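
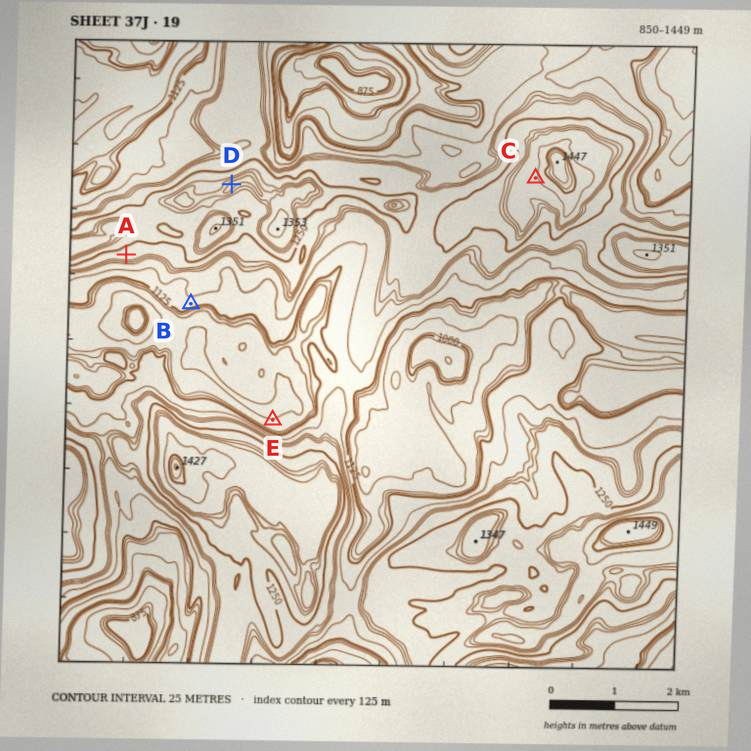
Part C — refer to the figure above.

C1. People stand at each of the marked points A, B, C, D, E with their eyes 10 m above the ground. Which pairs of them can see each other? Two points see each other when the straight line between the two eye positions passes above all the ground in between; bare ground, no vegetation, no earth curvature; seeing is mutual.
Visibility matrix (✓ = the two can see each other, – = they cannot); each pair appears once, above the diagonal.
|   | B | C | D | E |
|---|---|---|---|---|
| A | ✓ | – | ✓ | ✓ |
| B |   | – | – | ✓ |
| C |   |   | ✓ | – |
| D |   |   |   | ✓ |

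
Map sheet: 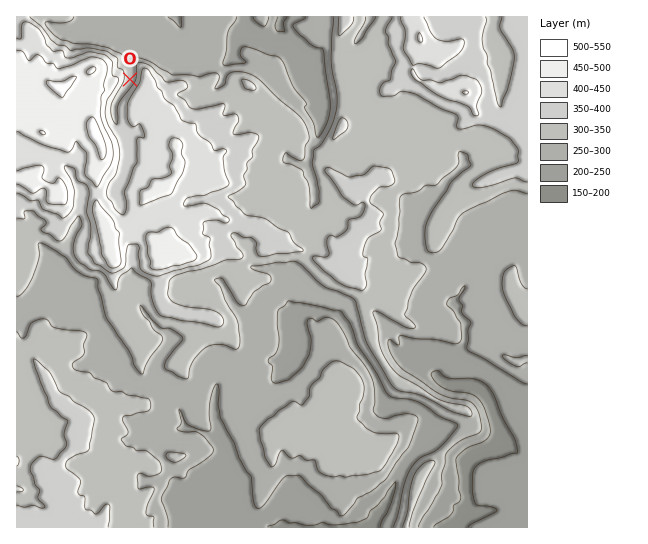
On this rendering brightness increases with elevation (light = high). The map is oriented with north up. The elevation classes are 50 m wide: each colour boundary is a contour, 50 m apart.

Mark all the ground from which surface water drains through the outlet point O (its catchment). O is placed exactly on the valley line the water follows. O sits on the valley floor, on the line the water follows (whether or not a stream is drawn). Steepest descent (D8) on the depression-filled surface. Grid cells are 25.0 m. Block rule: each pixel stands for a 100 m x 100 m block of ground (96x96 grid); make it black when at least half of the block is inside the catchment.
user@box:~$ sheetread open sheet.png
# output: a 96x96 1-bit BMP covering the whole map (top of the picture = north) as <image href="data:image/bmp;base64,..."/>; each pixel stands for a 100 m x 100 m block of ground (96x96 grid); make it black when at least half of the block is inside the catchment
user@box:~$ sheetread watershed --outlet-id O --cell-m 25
<image width="96" height="96" href="data:image/bmp;base64,Qk2+BAAAAAAAAD4AAAAoAAAAYAAAAGAAAAABAAEAAAAAAIAEAAATCwAAEwsAAAIAAAAAAAAA////AAAAAAAAAAAAAAAAAAAAAAAAAAAAAAAAAAAAAAAAAAAAAAAAAAAAAAAAAAAAAAAAAAAAAAAAAAAAAAAAAAAAAAAAAAAAAAAAAAAAAAAAAAAAAAAAAAAAAAAAAAAAAAAAAAAAAAAAAAAAAAAAAAAAAAAAAAAAAAAAAAAAAAAAAAAAAAAAAAAAAAAAAAAAAAAAAAAAAAAAAAAAAAAAAAAAAAAAAAAAAAAAAAAAAAAAAAAAAAAAAAAAAAAAAAAAAAAAAAAAAAAAAAAAAAAAAAAAAAAAAAAAAAAAAAAAAAAAAAAAAAAAAAAAAAAAAAAAAAAAAAAAAAAAAAAAAAAAAAAAAAAAAAAAAAAAAAAAAAAAAAAAAAAAAAAAAAAAAAAAAAAAAAAAAAAAAAAAAAAAAAAAAAAAAAAAAAAAAAAAAAAAAAAAAAAAAAAAAAAAAAAAAAAAAAAAAAAAAAAAAAAAAAAAAAAAAAAAAAAAAAAAAAAAAAAAAAAAAAAAAAAAAAAAAAAAAAAAAAAAAAAAAAAAAAAAAAAAAAAAAAAAAAAAAAAAAAAAAAAAAAAAAAAAAAAAAAAAAAAAAAAAAAAAAAAAAAAAAAAAAAAAAAAAAAAAAAAAAAAAAAAAAAAAAAAAAAAAAAAAAAAAAAAAAAAAAAAAAAAAAAAAAAAAAAAAAAAAAAAAAAAAAAAAAAAAAAAAAAAAAAAAAAAAAAAAAAAAAAAAAAAAAAAAAAAAAAAAAAAAAAAAAAAAAAAAAAAAAAAAAAAAAAAAAAAAAAAAAAAAAAAAAAAAAAAAAAAAAAAAAAAAAAAAAAAAAAAAAAAAAAAAAAAAAAAAAAAAAAAAAAAAAAAAAAAAAAAAAAAAAAAAAAAAAAAAAAAAAAAAAAAAAAAAAHAAAAAAAAAAAAAAAPwAAAAAAAAAAAAAAPwAAAAAAAAAAAAAAPwAAAAAAAAAAAAAAf4AAAAAAAAAAAAAAf4AAAAAAAAAAAAAAf8AAAAAAAAAAAAAAf/AAAAAAAAAAAAAAf/gAAAAAAAAAAAAAf/4AAAAAAAAAAAAAf/8AAAAAAAAAAAAAf/8AAAAAAAAAAAAAf/8AAAAAAAAAAAAAP/8AAAAAAAAAAAAAP/8AAAAAAAAAAAAAP/8AAAAAAAAAAAAAP/8AAAAAAAAAAAAAP/8AAAAAAAAAAAAAf/4AAAAAAAAAAAAAf/wAAAAAAAAAAAAA//wAAAAAAAAAAAAA//wAAAAAAAAAAAAB//wAAAAAAAAAAAAB//gAAAAAAAAAAAAB//AAAAAAAAAAAAAB/+AAAAAAAAAAAAAB/8AAAAAAAAAAAAABn4AAAAAAAAAAAAABDwAAAAAAAAAAAAAAAAAAAAAAAAAAAAAAAAAAAAAAAAAAAAAAAAAAAAAAAAAAAAAAAAAAAAAAAAAAAAAAAAAAAAAAAAAAAAAAAAAAAAAAAAAAAAAAAAAAAAAAAAAAAAAAAAAAAAAAAAAAAAAAAAAAAAAAAAAAAAAAAAAAAAAAAAAAAAAAAAAAAAAAAAAAAAAAAAAAAAAAAAAAAA="/>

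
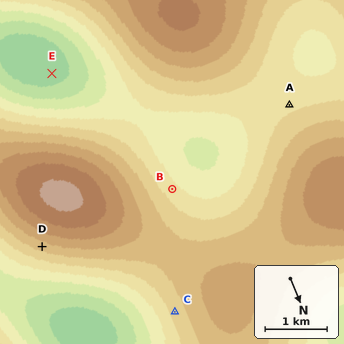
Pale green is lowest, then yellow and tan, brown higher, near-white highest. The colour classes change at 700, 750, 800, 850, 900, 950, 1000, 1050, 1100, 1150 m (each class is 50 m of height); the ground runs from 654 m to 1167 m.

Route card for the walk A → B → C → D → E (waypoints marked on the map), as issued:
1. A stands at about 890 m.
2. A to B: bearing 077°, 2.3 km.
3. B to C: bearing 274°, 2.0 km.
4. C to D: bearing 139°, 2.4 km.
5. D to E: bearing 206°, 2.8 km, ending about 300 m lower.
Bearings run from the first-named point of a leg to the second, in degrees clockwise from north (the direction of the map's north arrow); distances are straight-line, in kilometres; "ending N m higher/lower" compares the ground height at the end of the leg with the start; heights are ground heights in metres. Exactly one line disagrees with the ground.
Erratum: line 3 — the bearing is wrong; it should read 21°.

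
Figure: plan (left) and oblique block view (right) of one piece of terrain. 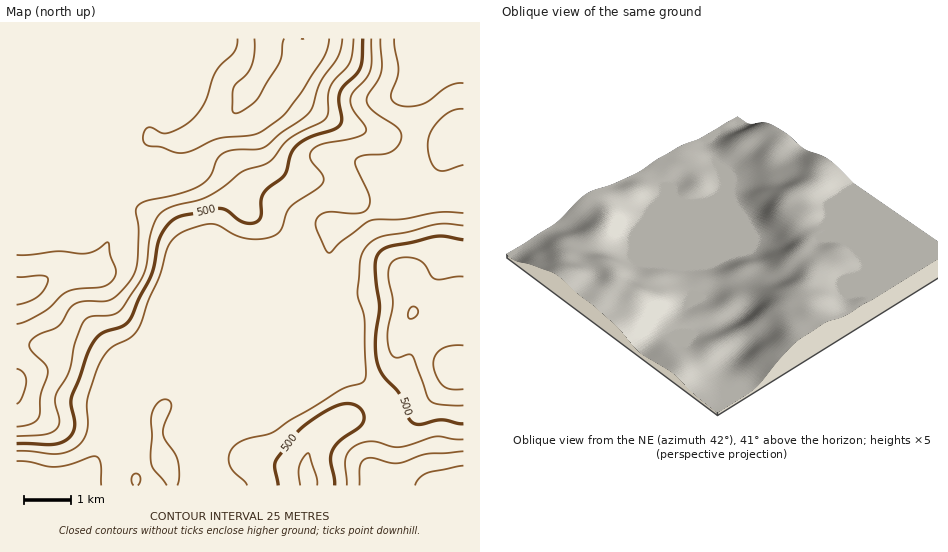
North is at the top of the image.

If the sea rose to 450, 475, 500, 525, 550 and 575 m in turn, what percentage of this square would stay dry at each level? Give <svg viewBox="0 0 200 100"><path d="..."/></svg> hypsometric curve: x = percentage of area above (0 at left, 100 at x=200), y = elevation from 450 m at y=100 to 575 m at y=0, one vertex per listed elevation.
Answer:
<svg viewBox="0 0 200 100"><path d="M180 100l-63-20-23-20-18-20-17-20-44-20"/></svg>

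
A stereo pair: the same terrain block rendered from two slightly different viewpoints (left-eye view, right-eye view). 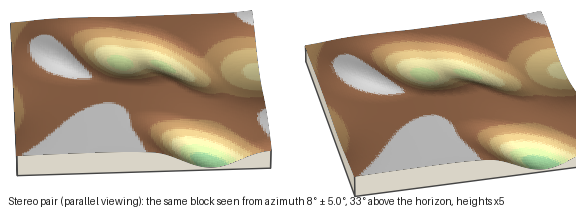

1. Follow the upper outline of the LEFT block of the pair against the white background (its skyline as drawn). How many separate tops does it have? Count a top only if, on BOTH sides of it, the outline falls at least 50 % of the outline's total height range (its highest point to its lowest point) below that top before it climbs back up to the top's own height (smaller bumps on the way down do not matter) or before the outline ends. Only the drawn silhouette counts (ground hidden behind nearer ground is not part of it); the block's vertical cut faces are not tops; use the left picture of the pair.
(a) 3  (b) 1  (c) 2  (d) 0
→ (d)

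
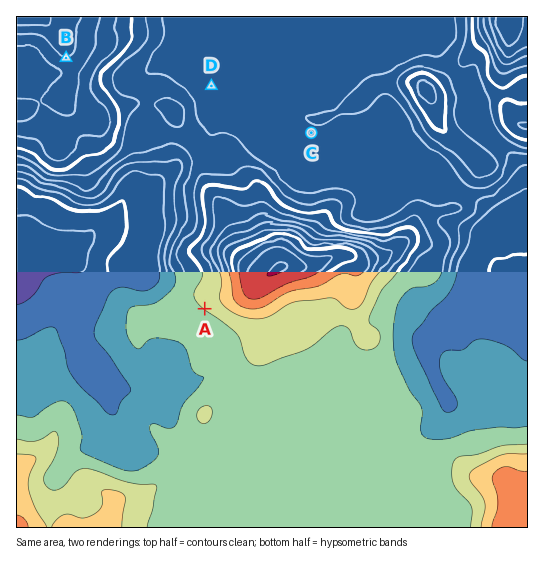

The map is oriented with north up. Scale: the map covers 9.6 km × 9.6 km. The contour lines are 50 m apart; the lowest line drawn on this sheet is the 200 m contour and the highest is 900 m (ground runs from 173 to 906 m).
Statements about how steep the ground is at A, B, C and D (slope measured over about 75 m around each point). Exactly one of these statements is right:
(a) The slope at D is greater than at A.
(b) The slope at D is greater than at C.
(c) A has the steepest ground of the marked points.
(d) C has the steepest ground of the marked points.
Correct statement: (c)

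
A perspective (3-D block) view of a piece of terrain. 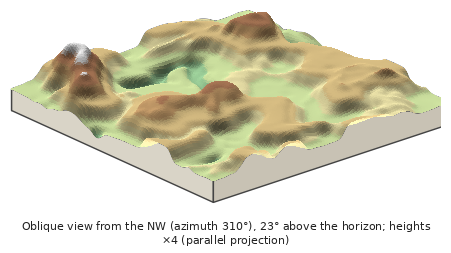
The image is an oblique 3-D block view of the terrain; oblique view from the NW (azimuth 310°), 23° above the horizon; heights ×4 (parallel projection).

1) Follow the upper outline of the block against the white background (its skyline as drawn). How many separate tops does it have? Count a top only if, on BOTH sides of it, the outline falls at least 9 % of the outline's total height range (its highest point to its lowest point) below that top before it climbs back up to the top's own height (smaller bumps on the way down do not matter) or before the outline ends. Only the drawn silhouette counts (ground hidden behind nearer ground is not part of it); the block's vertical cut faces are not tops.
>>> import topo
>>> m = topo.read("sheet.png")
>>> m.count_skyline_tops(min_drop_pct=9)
2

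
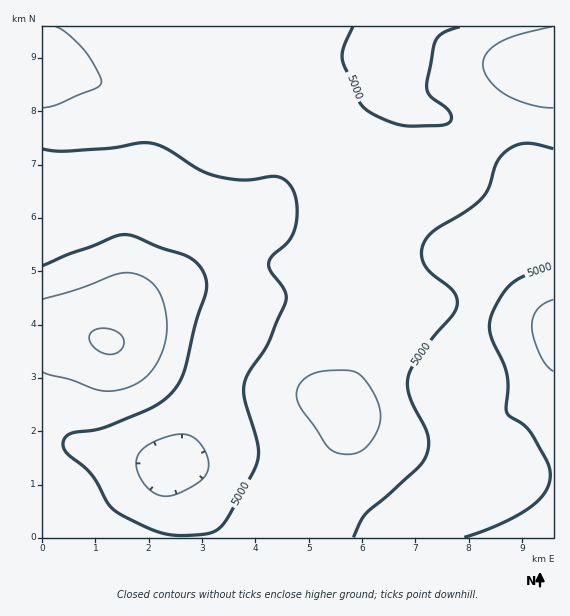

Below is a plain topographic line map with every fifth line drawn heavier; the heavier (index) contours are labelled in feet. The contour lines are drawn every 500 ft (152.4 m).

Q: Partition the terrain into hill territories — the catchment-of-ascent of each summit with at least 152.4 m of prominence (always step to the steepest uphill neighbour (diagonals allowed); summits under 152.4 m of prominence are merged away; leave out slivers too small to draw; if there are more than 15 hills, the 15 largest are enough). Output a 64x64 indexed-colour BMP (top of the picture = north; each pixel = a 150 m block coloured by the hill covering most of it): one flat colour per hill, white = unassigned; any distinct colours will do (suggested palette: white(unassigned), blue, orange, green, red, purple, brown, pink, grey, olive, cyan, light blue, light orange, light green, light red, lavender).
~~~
<image width="64" height="64" href="data:image/bmp;base64,Qk12CAAAAAAAAHYAAAAoAAAAQAAAAEAAAAABAAQAAAAAAAAIAAATCwAAEwsAABAAAAAAAAAA////ALR3HwAOf/8ALKAsACgn1gC9Z5QAS1aMAMJ34wB/f38AIr28AM++FwDox64AeLv/AIrfmACWmP8A1bDFACIiIiIiIiIiIhERERERERERERERERETMzMzMzMzMzMzIiIiIiIiIiIiERERERERERERERERERMzMzMzMzMzMzMiIiIiIiIiIiERERERERERERERERERETMzMzMzMzMzMyIiIiIiIiIiIREREREREREREREREREREzMzMzMzMzMzIiIiIiIiIiIhERERERERERERERERERERETMzMzMzMzMiIiIiIiIiIhERERERERERERERERERERERERMzMzMzMyIiIiIiIiIiERERERERERERERERERERERERETMzMzMzIiIiIiIiIiIRERERERERERERERERERERERERMzMzMzMiIiIiIiIiIhEREREREREREREREREREREREREzMzMzMyIiIiIiIiIiIREREREREREREREREREREREREzMzMzMzIiIiIiIiIiIhERERERERERERERERERERERETMzMzMzMiIiIiIiIiIiIRERERERERERERERERERERERMzMzMzMyIiIiIiIiIiIiERERERERERERERERERERERMzMzMzMzIiIiIiIiIiIiIREREREREREREREREREREREzMzMzMzMiIiIiIiIiIiIhERERERERERERERERERERETMzMzMzMyIiIiIiIiIiIiIRERERERERERERERERERERMzMzMzMzIiIiIiIiIiIiIhEREREREREREREREREREREzMzMzMzMiIiIiIiIiIiIiIRERERERERERERERERERETMzMzMzMyIiIiIiIiIiIiIhERERERERERERERERERERMzMzMzMzIiIiIiIiIiIiIiEREREREREREREREREREREzMzMzMzMiIiIiIiIiIiIiIRERERERERERERERERERETMzMzMzMyIiIiIiIiIiIiIhEREREREREREREREREREREzMzMzMzIiIiIiIiIiIiIiIRERERERERERERERERERETMzMzMzMiIiIiIiIiIiIiIhERERERERERERERERERERMzMzMzMyIiIiIiIiIiIiIiIREREREREREREREREREREzMzMzMzIiIiIiIiIiIiIiIiERERERERERERERERERETMzMzMzMiIiIiIiIiIiIiIiIRERERERERERERERERERMzMzMzMyIiIiIiIiIiIiIiIiERERERERERERERERERETMzMzMzIiIiIiIiIiIiIiIiIRERERERERERERERERERMzMzMzMiIiIiIiIiIiIiIiIhEREREREREREREREREREzMzMzMyIiIiIiIiIiIiIiIiERERERERERERERERERERMzMzMzIiIiIiIiIiIiIiIiIREREREREREREREREREREzMzMzMiIiIiIiIiIiIiIiIRERERERERERERERERERETMzMzMyIiIiIiIiIiIiIiIhERERERERERERERERERERMzMzMzIiIiIiIiIiIiIiIiEREREREREREREREREREREzMzMzMiIiIiIiIiIiIiIiIRERERERERERERERERERETMzMzMyIiIiIiIiIiIiIiIREREREREREREREREREREREzMzMzIiIiIiIiIiIiIiIhEREREREREREREREREREREREzMzMiIiIiIiIiIiIiIiEREREREREREREREREREREREREzMyIiIiIiIiIiIiIiIREREREREREREREREREREREREREzIiIiIiIiIiIiIhERERERERERERERERERERERERERETMiIiIiIiIiIiIRERERERERERERERERERERERERERERFBEiIiIiIiIiERERERERERERERERERERERERERERERFEERESIiIiIiEREREREREREREREREREREREREREREREUQREREREREREREREREREREREREREREREREREREREREURBEREREREREREREREREREREREREREREREREREREREUREERERERERERERERERERERERERERERERERERERERFEREQRERERERERERERERERERERERERERERERERERERFERERBERERERERERERERERERERERERERERERERERERREREREERERERERERERERERERERERERERERERERERERREREREQRERERERERERERERERERERERERERERERERERRERERERBERERERERERERERERERERERERERERERERERREREREREEREREREREREREREREREREREREREREREREUREREREREQRERERERERERERERERERERERERERERERRERERERERERBEREREREREREREREREREREREREREREUREREREREREREEREREREREREREREREREREREREREREUREREREREREREQRERERERERERERERERERERERERERERRERERERERERERBERERERERERERERERERERERERERERFEREREREREREREEREREREREREREREREREREREREREREUREREREREREREQRERERERERERERERERERERERERERERRERERERERERERBERERERERERERERERERERERERERERFEREREREREREREEREREREREREREREREREREREREREREUREREREREREREQRERERERERERERERERERERERERERERRERERERERERERBERERERERERERERERERERERERERERFERERERERERERE"/>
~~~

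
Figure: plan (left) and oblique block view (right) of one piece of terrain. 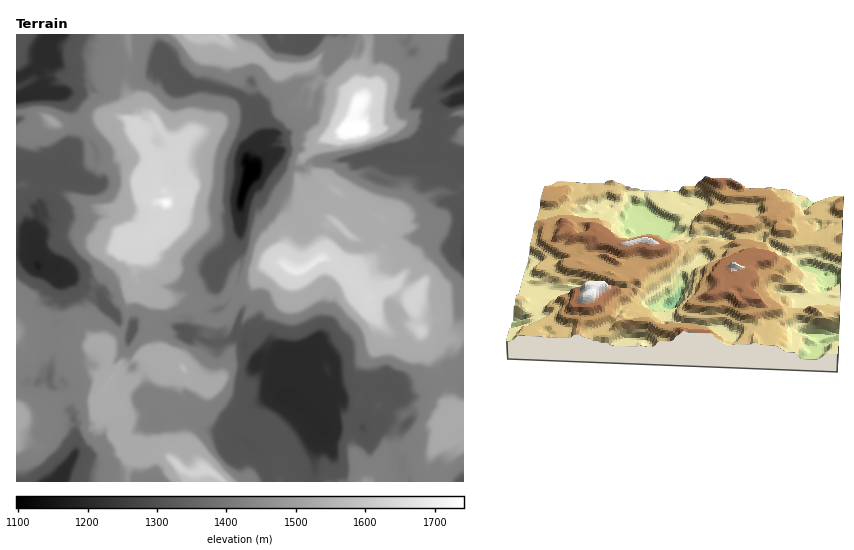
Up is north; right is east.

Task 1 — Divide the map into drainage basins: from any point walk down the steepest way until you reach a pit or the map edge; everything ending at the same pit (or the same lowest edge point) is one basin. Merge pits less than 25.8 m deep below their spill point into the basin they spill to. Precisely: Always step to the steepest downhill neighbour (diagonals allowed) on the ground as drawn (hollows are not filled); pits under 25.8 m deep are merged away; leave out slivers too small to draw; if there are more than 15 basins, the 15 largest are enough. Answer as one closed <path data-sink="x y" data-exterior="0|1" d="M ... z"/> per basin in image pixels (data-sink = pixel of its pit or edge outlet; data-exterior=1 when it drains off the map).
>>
<path data-sink="250 175" data-exterior="0" d="M223 34l-94 0 0 22-9 5-8 0-5 17 0 7 9 22 0 7 24 14 2 10 15 25-2 13 1 8 11 9 0 11 3 7-1 10-9 10-12 7-11 3 0 14-2 4 1 18 7 13 7 6 28 4 9 6 36-6 8-10 7 2 15-8 9-15 10-7 7 0 18 10 8-2 16-12 5 0 25 18 9-10 10-4 14-12-4-10 5-19-53-33-11-12-18-13 0-6 17-16 36-13-2-18 4-8-1-4-23-14-13-4-10-14-18 3-14 0-13 15-10 5-7 0-18-18-1-7 2-15z"/><path data-sink="309 413" data-exterior="0" d="M326 258l-5 0-16 12-8 2-18-10-12 2-15 21-12 5-9 20-11 10-11 0-5-2-8-13-9 1-14-7-23-2 1 9-3 16 7 5 1 16 0 10-3 6 22 3 9 6 0 6-12 32 3 9 7 9 2 19 7 7 11 19 11 4 10 9 203-1 4-24 11-19-20-2-8 8-11 4-6-3-1-14 8-15 17-10 12 2 14 12 8-2-8-16 0-16 4-12-6-2-13-15-8-14-1-11-3-3-9-2-12 7-5 0-8-5-13-17-2-14-12-11-5-9z"/><path data-sink="38 266" data-exterior="0" d="M118 116l-45 6-11 3-13-5-14 12-19 1 1 202 24 6 21-4 7 7 21 2 8-3 6 4 15-13 5-8 5-28 7-6 2-5-3-13 2-33 11-3 12-7 9-10 1-10-3-7 0-11-11-9-1-8 2-13-15-25-2-10-13-9z"/><path data-sink="463 99" data-exterior="1" d="M463 88l-30 10-17 16-16 11-22 5-23-2-9 3-10 6-13 2-20 18 0 6 18 13 11 12 51 32 29-10 11-10 15-8 17 1 9-7z"/><path data-sink="62 474" data-exterior="0" d="M78 394l-25 6-8 7-29 9 1 66 111-1-1-3 5-19 8 0 7-4-6-9-17-2-5-7-1-13 2-6-2-10-14-6-5 2 0-4-3-2z"/><path data-sink="24 98" data-exterior="0" d="M127 34l-110 0-1 78 25 2 18 11 58-9-1-9-9-22 0-7 5-17 8 0 9-5z"/><path data-sink="463 253" data-exterior="1" d="M463 187l-8 6-17-1-15 8-11 10-28 10 1 6-5 14 4 10-14 12-10 4-9 10 18 22 23-13 6 1 13 10 1 4 4-2 7 3 12 0 7-3 22-2z"/><path data-sink="49 376" data-exterior="0" d="M21 335l-5 1 1 80 18-5 10-4 8-7 11-1 9-5 23 4 4 3 1-6 12-19-5-8 0-16-7-8-25 2-9-3-5-6-21 4z"/><path data-sink="313 35" data-exterior="1" d="M365 34l-141 1 12 15 7 4 15 2 18 13 17 0 18-3 10 14 30 14 7 8 4-4-2-23 10-32z"/><path data-sink="462 77" data-exterior="0" d="M463 34l-25 0-7 25-17 19-25 3-20 11-12 11-3 7 0 17 3 3 21 0 22-5 16-11 17-16 30-10z"/><path data-sink="412 52" data-exterior="0" d="M437 34l-70 0 3 9-10 32 2 23 27-17 25-3 17-19z"/><path data-sink="132 332" data-exterior="0" d="M138 280l-1 10-9 12 0 9-5 18-19 18 4 5 0 16 5 8 6-8 17-10 10-2 6 4 4-7-1-26-7-5 3-21z"/><path data-sink="407 423" data-exterior="0" d="M427 406l-10 1-15 9-7 15 3 16 5 1 10-4 8-8 19 2 3-3 7-14-6-2z"/><path data-sink="157 481" data-exterior="1" d="M157 453l-12 2-5 4-8 0-5 21 2 2 59-1 2-8-10-5-12-12z"/><path data-sink="251 81" data-exterior="0" d="M231 46l0 25 15 17 10 1 10-5 12-14-8-4-10-9-17-3z"/>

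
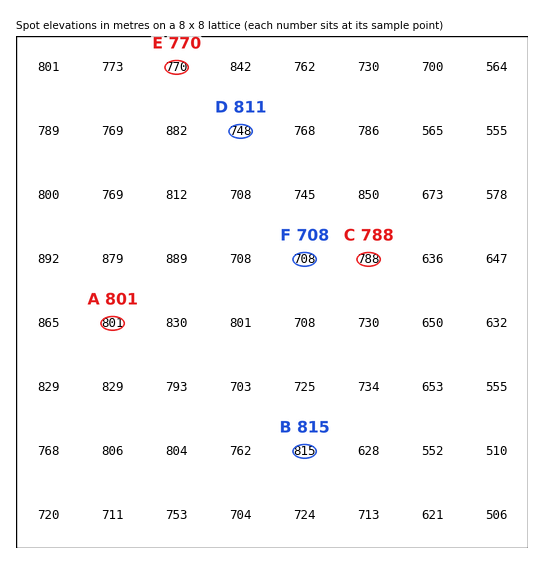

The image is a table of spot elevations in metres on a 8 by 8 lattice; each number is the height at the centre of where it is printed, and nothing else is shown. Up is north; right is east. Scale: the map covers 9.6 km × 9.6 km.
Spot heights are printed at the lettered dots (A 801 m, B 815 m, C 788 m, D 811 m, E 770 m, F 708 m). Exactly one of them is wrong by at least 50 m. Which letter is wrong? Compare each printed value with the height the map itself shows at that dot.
D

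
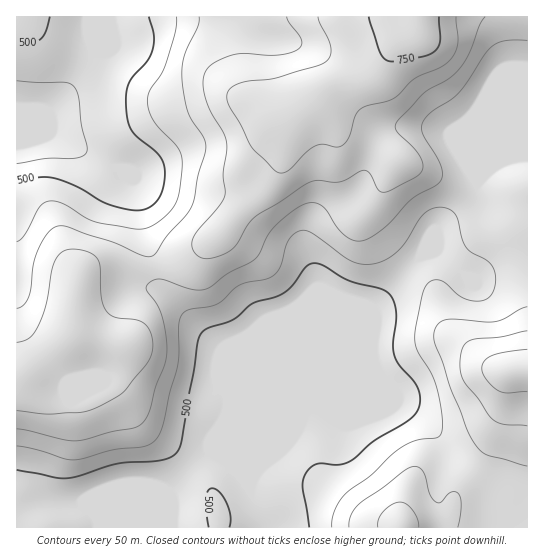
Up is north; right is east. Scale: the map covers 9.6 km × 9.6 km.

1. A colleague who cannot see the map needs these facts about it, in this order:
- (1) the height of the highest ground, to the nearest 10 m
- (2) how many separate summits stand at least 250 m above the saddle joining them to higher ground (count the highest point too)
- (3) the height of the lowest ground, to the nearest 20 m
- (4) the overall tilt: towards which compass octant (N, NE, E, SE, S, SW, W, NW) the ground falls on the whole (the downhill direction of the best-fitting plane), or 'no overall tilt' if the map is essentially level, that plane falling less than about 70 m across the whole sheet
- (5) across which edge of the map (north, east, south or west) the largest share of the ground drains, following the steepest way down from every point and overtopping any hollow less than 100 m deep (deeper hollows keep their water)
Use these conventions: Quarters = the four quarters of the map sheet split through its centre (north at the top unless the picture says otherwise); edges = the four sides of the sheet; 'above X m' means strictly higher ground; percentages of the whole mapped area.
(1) The highest ground is at about 780 m.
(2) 1 summit rises at least 250 m above its surroundings.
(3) The lowest point is down at roughly 420 m.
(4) The general tilt is down to the south-west (the land rises towards the north-east).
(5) Drainage is mainly to the south: more ground falls towards that edge than towards any other.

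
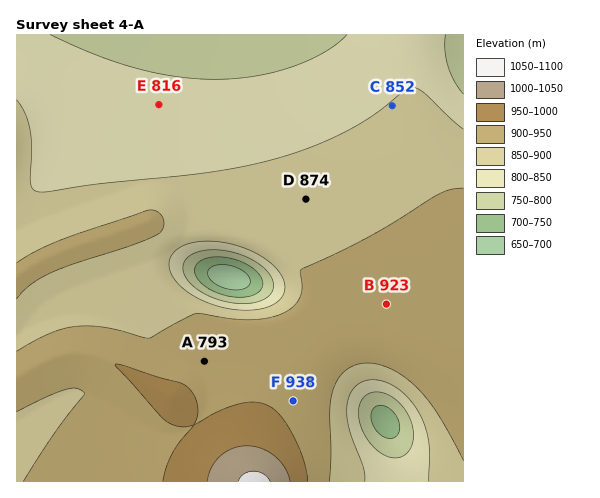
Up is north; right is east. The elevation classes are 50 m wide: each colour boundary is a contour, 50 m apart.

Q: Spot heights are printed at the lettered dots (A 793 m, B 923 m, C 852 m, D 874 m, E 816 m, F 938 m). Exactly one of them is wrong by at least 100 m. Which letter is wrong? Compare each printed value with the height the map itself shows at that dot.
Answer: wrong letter A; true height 918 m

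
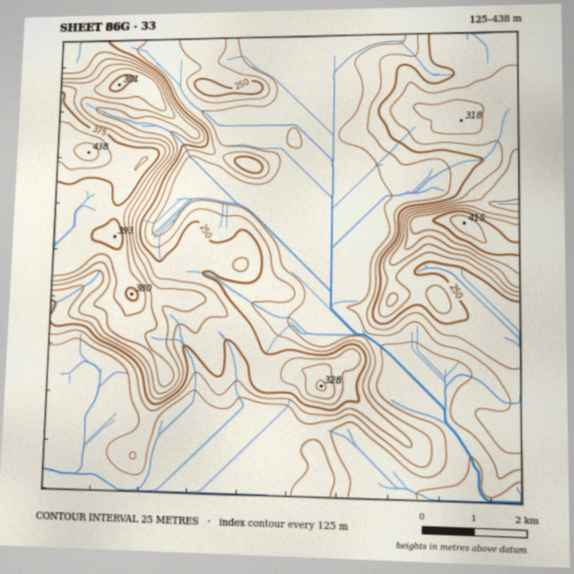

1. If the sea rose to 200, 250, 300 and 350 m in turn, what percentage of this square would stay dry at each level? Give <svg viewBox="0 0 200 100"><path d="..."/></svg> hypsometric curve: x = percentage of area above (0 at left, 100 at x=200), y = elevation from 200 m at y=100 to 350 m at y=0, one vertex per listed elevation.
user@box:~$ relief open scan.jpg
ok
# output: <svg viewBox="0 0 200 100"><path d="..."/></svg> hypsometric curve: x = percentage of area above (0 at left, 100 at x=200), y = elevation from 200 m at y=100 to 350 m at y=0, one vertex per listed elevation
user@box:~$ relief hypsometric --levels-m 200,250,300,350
<svg viewBox="0 0 200 100"><path d="M124 100l-48-33-40-34-18-33"/></svg>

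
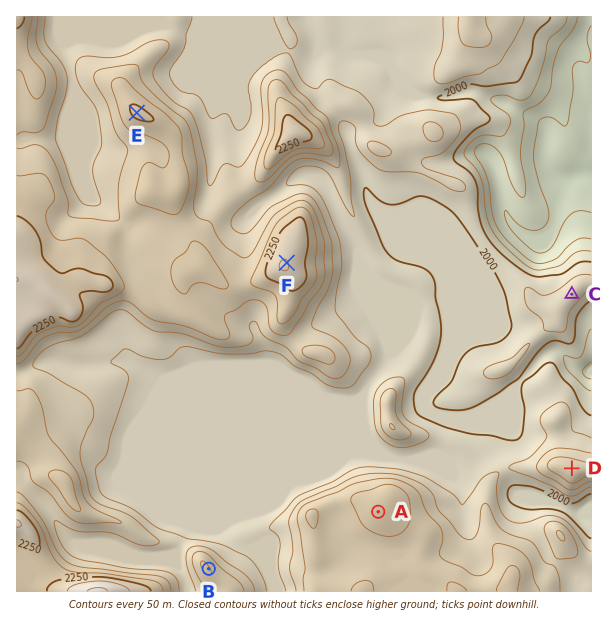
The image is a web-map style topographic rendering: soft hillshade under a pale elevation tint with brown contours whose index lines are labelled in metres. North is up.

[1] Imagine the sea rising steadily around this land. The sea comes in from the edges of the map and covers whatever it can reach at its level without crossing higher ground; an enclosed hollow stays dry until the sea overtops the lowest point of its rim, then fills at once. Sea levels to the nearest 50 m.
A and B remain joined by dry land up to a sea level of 2050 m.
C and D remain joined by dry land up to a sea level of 2000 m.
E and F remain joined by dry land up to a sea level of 2200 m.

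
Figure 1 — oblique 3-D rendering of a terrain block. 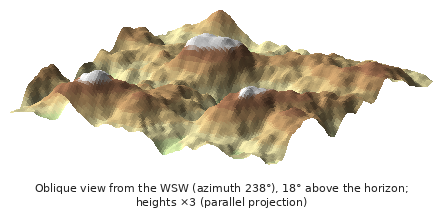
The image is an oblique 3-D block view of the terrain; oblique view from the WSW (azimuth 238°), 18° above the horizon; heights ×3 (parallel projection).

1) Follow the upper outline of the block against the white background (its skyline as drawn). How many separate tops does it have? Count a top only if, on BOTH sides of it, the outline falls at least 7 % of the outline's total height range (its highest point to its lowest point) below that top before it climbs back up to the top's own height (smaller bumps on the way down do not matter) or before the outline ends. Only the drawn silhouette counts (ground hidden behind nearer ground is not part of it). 3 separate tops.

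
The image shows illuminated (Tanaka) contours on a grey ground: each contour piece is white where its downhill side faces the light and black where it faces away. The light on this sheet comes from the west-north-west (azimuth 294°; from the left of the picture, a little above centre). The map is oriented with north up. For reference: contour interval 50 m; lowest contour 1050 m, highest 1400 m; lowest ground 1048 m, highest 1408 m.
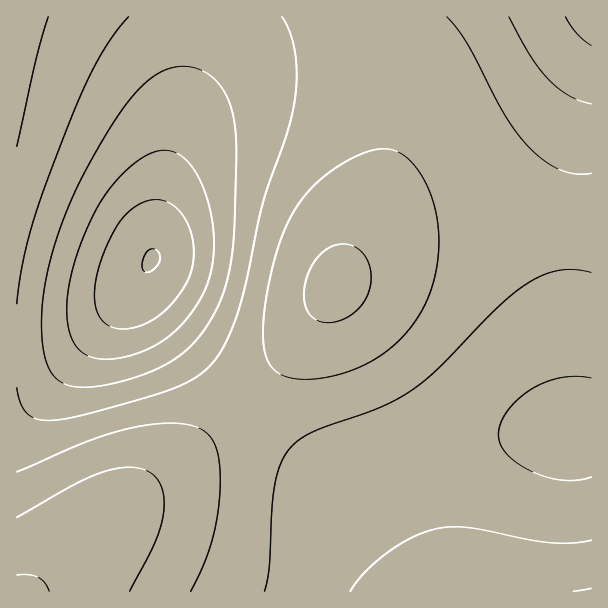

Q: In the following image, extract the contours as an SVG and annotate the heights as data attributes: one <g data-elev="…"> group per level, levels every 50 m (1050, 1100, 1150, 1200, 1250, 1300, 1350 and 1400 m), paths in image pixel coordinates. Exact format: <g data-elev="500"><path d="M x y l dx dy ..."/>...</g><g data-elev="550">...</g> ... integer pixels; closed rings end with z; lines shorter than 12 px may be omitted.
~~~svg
<g data-elev="1050"><path d="M146 272l-4-5 2-10 5-7 6-1 4 5 0 8-6 8z"/></g><g data-elev="1100"><path d="M119 329l-9-3-6-4-5-7-3-9-1-22 7-27 14-29 13-17 9-6 9-4 9-1 9 1 8 4 7 7 10 18 4 22-4 23-13 22-18 18-21 11-10 3z"/></g><g data-elev="1150"><path d="M99 359l-12-4-9-6-6-10-4-13-1-17 1-19 5-21 7-23 19-42 11-15 13-16 15-13 14-7 12-3 10 2 11 7 9 11 9 16 6 20 4 21 1 19-2 20-5 18-7 15-11 17-12 13-13 11-15 9-18 6-17 4z"/><path d="M591 45l-14-12-12-16"/></g><g data-elev="1200"><path d="M591 477l-13 3-15 0-16-3-16-6-15-9-10-9-6-9-2-10 3-12 7-12 11-12 13-9 14-7 15-4 15-2 15 2"/><path d="M81 387l-16-3-11-8-7-13-4-19-1-27 2-29 7-31 11-33 14-35 19-35 22-37 18-24 17-15 15-9 16-3 15 3 14 8 11 13 8 18 4 21 1 30-2 80-5 31-7 26-9 19-12 19-13 14-15 12-20 11-25 9-26 6z"/><path d="M591 104l-12-4-10-5-21-16-18-24-21-38"/></g><g data-elev="1250"><path d="M264 591l5-24 3-58 3-26 7-22 11-16 9-7 12-7 66-23 33-18 26-22 62-64 15-13 15-10 15-7 15-4 15 0 15 2"/><path d="M591 540l-18 3-21 0-22-3-60-12-18-1-15 2-24 8-24 15-24 20-15 19"/><path d="M17 304l5-37 9-37 12-38 23-60 16-40 15-30 16-26 16-19"/><path d="M591 173l-16 1-17-5-16-10-15-14-12-15-12-17-38-73-18-23"/><path d="M282 17l9 18 5 21 1 25-4 27-7 29-23 66-16 76-8 30-11 28-11 20-8 10-9 8-24 13-65 19-49 12-20 1-12-4-9-11-4-17"/></g><g data-elev="1300"><path d="M191 591l12-24 7-21 6-24 4-24 0-25-2-20-6-13-8-9-12-5-16-3-21 1-23 4-44 13-71 31"/><path d="M591 588l-18 3"/><path d="M292 378l17 1 21-2 21-6 20-9 18-12 14-14 13-16 10-17 7-19 5-23 1-22-2-23-6-22-9-18-12-16-12-8-12-3-14 1-16 6-20 11-15 12-13 13-12 16-9 17-10 24-8 32-5 31-1 26 2 16 6 12 8 8z"/><path d="M17 146l19-86 12-43"/></g><g data-elev="1350"><path d="M130 591l24-46 9-29 1-15-2-12-4-9-7-7-10-4-12-2-12 1-15 4-28 13-57 32"/><path d="M319 321l13 1 15-4 12-10 8-12 4-14-1-15-6-12-10-9-12-2-13 4-11 9-8 13-5 17 0 16 5 12z"/></g><g data-elev="1400"><path d="M49 591l-5-9-6-5-9-2-12 0"/></g>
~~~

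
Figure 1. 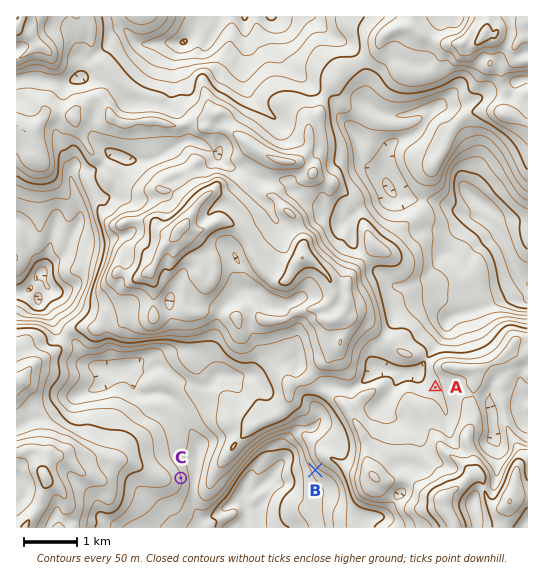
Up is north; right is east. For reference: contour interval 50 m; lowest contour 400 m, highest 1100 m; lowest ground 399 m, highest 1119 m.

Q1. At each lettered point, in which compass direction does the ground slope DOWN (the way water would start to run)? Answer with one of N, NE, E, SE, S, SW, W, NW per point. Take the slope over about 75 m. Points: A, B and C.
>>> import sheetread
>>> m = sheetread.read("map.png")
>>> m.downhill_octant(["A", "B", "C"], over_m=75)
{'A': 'W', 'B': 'SW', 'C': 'E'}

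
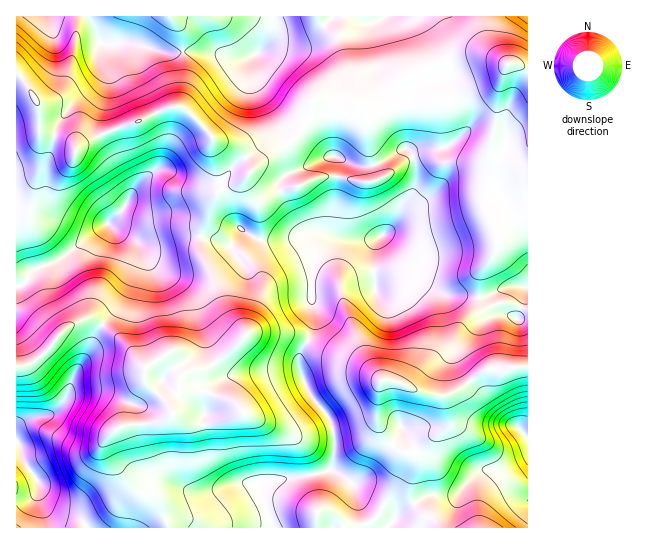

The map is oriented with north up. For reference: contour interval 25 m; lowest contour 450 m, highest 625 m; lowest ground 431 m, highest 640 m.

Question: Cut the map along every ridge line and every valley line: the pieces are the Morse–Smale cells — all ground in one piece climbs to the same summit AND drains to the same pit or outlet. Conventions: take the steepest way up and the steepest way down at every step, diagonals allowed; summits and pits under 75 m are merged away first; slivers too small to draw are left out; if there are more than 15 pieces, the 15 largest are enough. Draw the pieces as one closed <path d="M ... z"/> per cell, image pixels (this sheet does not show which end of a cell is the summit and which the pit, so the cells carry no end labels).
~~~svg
<path d="M527 16l-194 0-10 11-14 10-31 4-33 18-42-7-34 1-36-10-30 1-4-5-9-23-73 0-1 57 11 12 12 21 1 24 3 3 27 8 5 8 4-4 27-13 33-11 24-12 16-2 10 5 25 28 27 11 6 7 4 13 20-20 16-7 12-10 8-12 2-13 5-9 44 3 9 9 10 1 25-10 28-2-11-7-10-16 18-10 28-11 12-2 16 0 23 9 11 0 10 4z"/><path d="M339 237l-13 2-11 15-3 8 0 41 3 7 0 12-3 11-13 25 1 13 5 14 6 10 17 20 5 14 0 36-3 6-13 4-58 8 4 19 10 26 166 0-8-11-8-2-4-5-8-15 0-13 5-15 0-12-19-6-9-8-9-16-2-28 3-15 2-2 15 1 22 11 26 4 14-7 28-20 15 2 9-4 16 0 1-49-10 1-1-2 11-30-15-2-28 12-40-2-39-22-25-5-6-9 2-20-27 1z"/><path d="M242 229l-11 15-30-7-1 10 1 8 11 20 16 42 17 18-7 9-27 21-26 8-5 5-1 9 3 4 23 0 21 8 12 6 5 8-21 8-20 4-12-1-19-9-4 4-10 4-36 4-11 6-3 5 0 9 16 26 15 14 19 11 12 30 102 0 0-7-11-27-1-11 63-10 8-2 3-6 0-36-5-14-17-20-6-10-5-14-1-13 13-25 3-11 0-12-3-7 0-41 8-17 9-8 7 0-13-5-13 0-16 7-35 1z"/><path d="M91 319l-5 0-16 6-32 34-11 6-11 2 0 160 151 1-10-30-19-11-15-14-16-26 0-9 3-5 11-6 36-4 10-4 4-4 19 9 12 1 28-6 13-8-9-8-29-12-23 0-3-4 2-13-14-21-22 14-8-6-15-21z"/><path d="M17 73l0 214 5-2 13-16 27-10 45-35 38 20 17 0 24-8 13 1 16-42 7-7 17-5 12-12 0-5-10-15-27-11-25-28-10-5-16 2-24 12-33 11-27 13-4 4-5-8-27-8-3-3-1-24-12-21z"/><path d="M502 73l-5 7-6 3-17 4-25 12-14 2-33 2-25 10-7 0-7-4 10 56 8-2 25-15 6 6 4 12 0 19-3 8-9 10-12 24-16 15-1 17 6 9 25 5 39 22 40 2 22-10 21-1 0-84-11 11-11 7-9 9 0 4-10-26 2-18 6-12 11-10 15-2 7-3-1-5-10 2-16-7-9-10 4-20 1-29z"/><path d="M109 224l-12 7-35 28-27 10-13 16-6 2 1 80 10-2 11-6 10-9 18-22 20-9 5 0 8 4 15 10 13 12 10 16 8 6 22-14 15 23 8-5 12-2 9-4 33-27 1-4-17-17-7-14-9-28-11-20-2-18-13-1-24 8-17 0-28-13z"/><path d="M527 367l-16 0-9 4-15-2-28 20-16 7 5 15-1 15-28 23-7 4 4 2 0 12-5 15 1 17 11 16 8 2 10 11 87-1z"/><path d="M331 16l-240 0 0 5 9 21 3 2 30-1 36 10 34-1 42 7 33-18 31-4 14-10 9-9z"/><path d="M333 100l-19 0-5 9-2 13-8 12-12 10-16 7-22 22-2 4 0 6 8 13 10 1 54-20 19 0 2-11-2-9 17 8 12 2 6-2-5-23-1-20-6-16-3-3z"/><path d="M337 176l-23 3-16 8-9 1-24 9-7 0-7-6-5-14-9 7-15 4-7 7-15 42 13 2 12 5 6 0 11-15 17 11 35-1 16-7 13 0 16 5-6-7z"/><path d="M483 55l-16 0-12 2-28 11-16 8-2 3 13 18 13 4 14-2 25-12 17-4 6-3 6-9-6 22-1 29-4 20 9 10 16 7 8 0 3-2 0-88-11-5-11 0z"/><path d="M406 148l-33 18 4 14-20 1-14-4-6 1-4 52 8 9 36 0 15-12 12-24 9-10 3-8-1-26z"/><path d="M390 380l-8 0-3 6-2 35 11 20 9 8 14 4 8-4 28-23 0-21-5-9-23-4z"/><path d="M527 163l-24 5-8 9-4 8-4 22 10 26 0-4 20-16 11-12z"/>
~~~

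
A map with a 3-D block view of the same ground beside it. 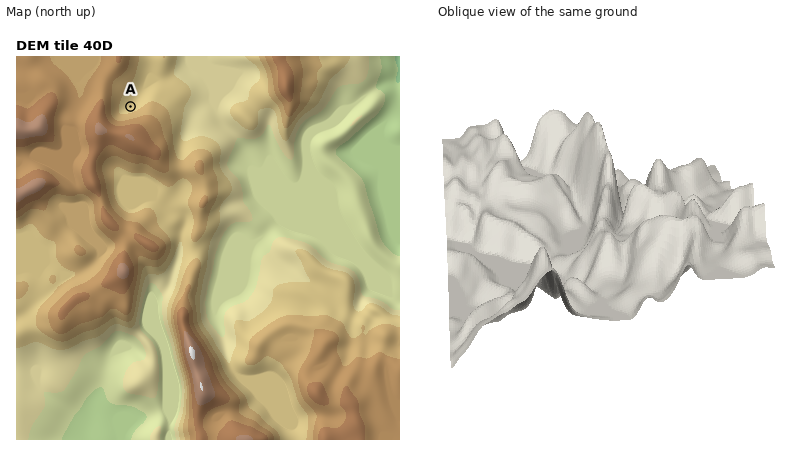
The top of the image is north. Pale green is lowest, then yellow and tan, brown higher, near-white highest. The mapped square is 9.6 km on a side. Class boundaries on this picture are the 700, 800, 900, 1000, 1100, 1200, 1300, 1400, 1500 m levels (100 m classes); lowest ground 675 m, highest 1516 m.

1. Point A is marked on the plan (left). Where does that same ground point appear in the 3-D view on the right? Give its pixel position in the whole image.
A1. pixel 671 279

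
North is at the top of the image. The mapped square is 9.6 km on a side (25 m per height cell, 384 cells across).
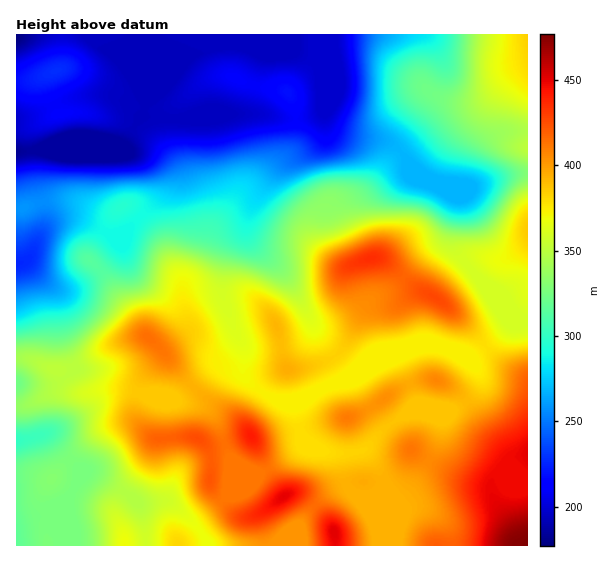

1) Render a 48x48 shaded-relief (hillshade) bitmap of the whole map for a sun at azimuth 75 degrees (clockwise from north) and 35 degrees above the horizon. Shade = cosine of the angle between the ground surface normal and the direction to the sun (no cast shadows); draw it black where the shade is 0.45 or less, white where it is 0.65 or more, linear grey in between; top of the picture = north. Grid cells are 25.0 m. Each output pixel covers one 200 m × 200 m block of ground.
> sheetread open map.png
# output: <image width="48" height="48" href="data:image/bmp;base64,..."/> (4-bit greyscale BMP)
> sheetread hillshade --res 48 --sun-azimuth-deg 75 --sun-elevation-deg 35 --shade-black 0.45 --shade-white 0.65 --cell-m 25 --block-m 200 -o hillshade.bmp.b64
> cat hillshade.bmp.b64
<image width="48" height="48" href="data:image/bmp;base64,Qk32BAAAAAAAAHYAAAAoAAAAMAAAADAAAAABAAQAAAAAAIAEAAATCwAAEwsAABAAAAAAAAAAAAAAABEREQAiIiIAMzMzAERERABVVVUAZmZmAHd3dwCIiIgAmZmZAKqqqgC7u7sAzMzMAN3d3QDu7u4A////AIiZmXZXq4eKunVWeZmVN8/rmXeJmGVniYiZmXZYqoeaqENXiqqFON/rmYeJl2VniYiZmHZpuoiahTRnmruWWu/amZiYhmZ4mYmZmHaKuYiYU0eIeKupm92pmZmHZmaJmYiZmYeKqYiFNHmYdorMzMqZmZmHZmeaqYiZqYiIh3h0JZqZh3re3KmZmZiHZniamYiZqph2ZniFNaqZmJvdy6mamIiHd3iZmZmZqZhlRGmWRpqZmszLupmZh4mYh3eJmZmZmIdkNGmXV6qHjO26mZmYd4mpmHeImZmYd2ZUNHmYeblmrv2pmImYd4q6l3d4mZmYZVVURomZm7hXz/yph3mpiJq6l3eImZmXZVVVaKqpq6dq7+uYdoq6qZqqmHiIiJmIdmZmirqpmYec7sqYd4qqqqmZmIiHeIiId4dniqmZiJq926mZiJqZq6mZmZmHd3eIiIh3iZmYmrvLqYmZmZmImqmIm7qGZ2Z4mYh3eIiJq7uph3mqqZmYiZiKzcp2Z2eJqYd3Z3ibzLqph3mqqqmZmYib3Lh2d4mqqHd2Znis26qph4q6qqqpmZmrupiImaq6l2ZmZnnNy7updou6mZqpmZmqmYiaqqqql2VWZ5zcu7uoZpvKl3mZmZmYeJq7qpmqmGVVaL3Lq8uXZ6zKhmeJiZmGaLzbqZmamGZVaLy6rMqHaL3JZWeIiZl2e+7KmZmql2VWeaqZu7qHes23VWiYiIh4vv65mZmphlVomYeJu6mIrNyFNXmZiIib7/2pmJmHZVV5qGZ5q7qazcpjJImZiIm9/9uZiZhkRGerlkV5vMu8zKhSJHmZmaze7bmImZhTJHrLlUWLzcvMuoZDNHiZrN7t25iJmJhSNZzLhVeszMzLmHZVVniKze7cuZmYiKlkRpu6hmi8u7u6h2ZniHeJzu7cuqmHd6mGV4mZmHmrqqu6hmaJqYiJvN3u3Kl2ZqmHZ3iJmZmqmqu6hmeJqZmau83/7JdUVqqYd3eJqqqpmau6l2aJmaqru83/64ZDRamYiIiJq7uqmaqqqHZ4mqu83d3duoZDRZmZmqqZq7uqmZmqqodnirvN7cu6mZdTRZqru7u7u6mZmZmau6mHirvN3LqZmIZUVqq8y7u7qXeJqqmau7upmqqru6mHd2VVVpq7qqqql2aJqqmaqru8uYiJqpdmZmVVZ5mZmZmZh3iau6mZmqvMuXZ4iYZWZmZ3eImqmZmIiImqqqmZmqq8uGVnd2VWZ3eIiIiJmYiZmZmqqpmZmZmrqGVWZmZmd3iIiIiJmaq6qZmZmZmZmIirqGQ0VWZ3d3iIh4iZqquqmZmZmZmIiHi8qXQiRWeIh3eIh4iaqqqqqZmZmZiIiInMqXQRNWiZh2d4iIiZqruqqZmYiIiZmZrLqYQRNXiql1Z4iIiZq8y6mZmZiImqqqq6qXMRRnmqlkV4iIiZrMy6mZmZmZmrqqmZmXMjV4mqhUV4iIiJq8upmZmZmZqqmZmZmXQ0aImpZUV3iIiJq7qZmZmZmZmZmZmZmXRFeImYZEV3dw=="/>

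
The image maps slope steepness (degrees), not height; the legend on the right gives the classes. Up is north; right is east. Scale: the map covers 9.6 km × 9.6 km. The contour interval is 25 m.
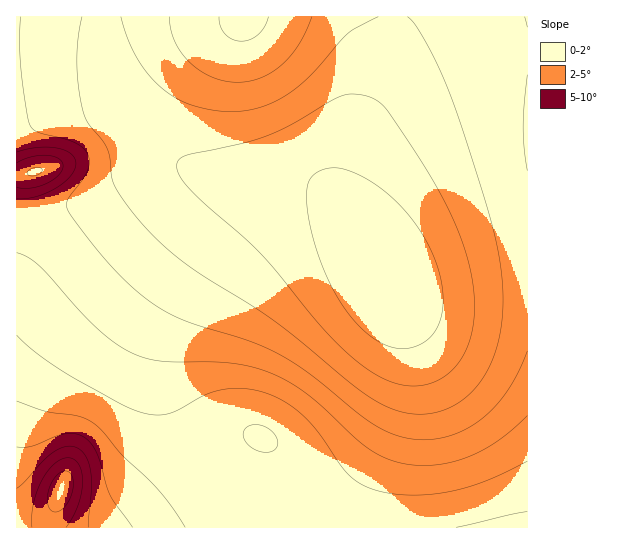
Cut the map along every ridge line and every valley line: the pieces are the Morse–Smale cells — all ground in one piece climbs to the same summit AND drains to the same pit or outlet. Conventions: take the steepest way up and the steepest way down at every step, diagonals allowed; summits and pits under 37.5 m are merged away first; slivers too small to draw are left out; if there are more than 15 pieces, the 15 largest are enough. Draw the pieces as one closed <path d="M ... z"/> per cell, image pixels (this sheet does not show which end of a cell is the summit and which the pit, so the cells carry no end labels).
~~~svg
<path d="M527 16l-134 1-1 20-4 17-16 44-24 53-7 23 3 24 18 37-19-26-14-14-15-10-23-5-61 0-19-4-38-15-14 2-45 26-29 14-39 10-30 2 1 313 511-1z"/><path d="M393 16l-291 0-1 25 11 42 12 24 15 20 32 30 28 15 24 7 19 2 49-1 23 5 15 10 13 13 17 23-15-33-3-24 7-23 24-53 16-44 5-27z"/><path d="M45 39l-29 0 1 176 29-2 39-10 29-14 49-28 21 4-23-16-32-34-12-20-14-42-5-6-17-6z"/><path d="M101 16l-84 0-1 22 73 5 9 4 5 9z"/>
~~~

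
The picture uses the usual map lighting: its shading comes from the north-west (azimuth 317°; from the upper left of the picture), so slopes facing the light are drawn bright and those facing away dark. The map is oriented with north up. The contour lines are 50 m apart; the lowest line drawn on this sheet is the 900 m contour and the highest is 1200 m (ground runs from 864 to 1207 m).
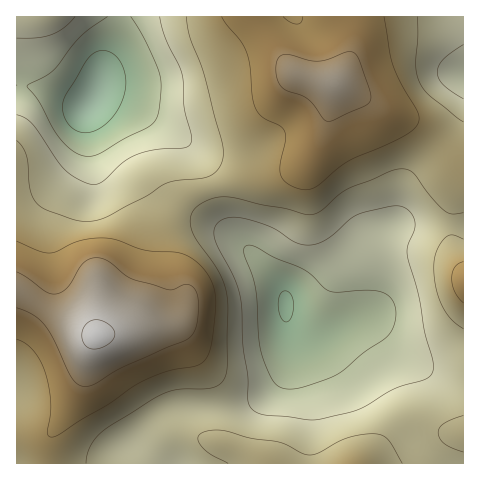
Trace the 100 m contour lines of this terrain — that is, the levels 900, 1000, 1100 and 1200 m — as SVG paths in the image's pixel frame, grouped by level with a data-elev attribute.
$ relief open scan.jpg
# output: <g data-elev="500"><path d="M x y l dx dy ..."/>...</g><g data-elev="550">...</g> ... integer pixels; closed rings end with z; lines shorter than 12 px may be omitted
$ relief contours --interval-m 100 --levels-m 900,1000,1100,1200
<g data-elev="900"><path d="M284 321l-4-7-2-12 2-8 5-3 3 1 3 3 3 12-4 13-3 2z"/><path d="M81 132l-9-5-6-7-3-10 1-11 26-43 9-5 10 1 9 6 6 12 2 14-3 14-8 15-11 12-12 7z"/></g><g data-elev="1000"><path d="M304 419l-42-5-8-3-5-6-1-7 0-23-5-31-3-46-6-20-18-36-2-8 1-7 4-5 6-4 9-1 9 1 29 10 25 15 14 2 8-2 8-4 23-20 9-5 32-8 13 1 7 6 4 9-1 8-6 16-1 9 11 37 7 41 8 27 0 8-1 6-7 5-33 11-25 16-11 4-37 9z"/><path d="M463 99l-19-14-5-6-2-6 2-7 4-6 20-15"/><path d="M17 38l21 0 14-3 12-8 11-10"/><path d="M160 17l6 22 16 36 2 33 8 29-1 6-2 3-7 2-28 2-17 5-14 8-21 19-5 2-6 0-13-5-12-9-9-9-24-36-7-7-9-3"/></g><g data-elev="1100"><path d="M17 339l8 4 8 7 7 10 4 10 5 16 2 17-4 30 2 4 4 0 7-3 20-14 28-15 35-24 23-9 28-6 8-3 6-7 3-10 5-44-2-15-7-14-12-12-13-7-37-4-27-10-12-2-25 2-25 12-7 1-10-2-22-10"/><path d="M463 262l-8 4-3 12 3 14 8 11"/><path d="M222 17l5 8 14 16 5 11 4 15 3 31 3 12 6 7 18 9 5 6 0 9-5 25 1 10 3 5 7 5 15 4 12-4 21-18 11-8 55-25 8-5 5-6 1-6-1-6-17-29-9-20-8-46"/><path d="M303 17l-2 5-4 2-7-2-7-5"/></g><g data-elev="1200"><path d="M93 349l13-4 6-4 3-5-1-4-2-5-6-4-7-3-5 0-5 2-4 4-3 6 0 7 2 5 4 3z"/></g>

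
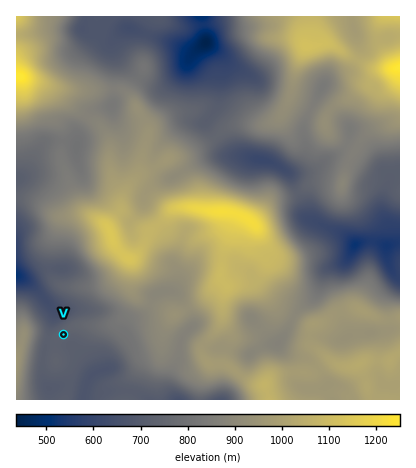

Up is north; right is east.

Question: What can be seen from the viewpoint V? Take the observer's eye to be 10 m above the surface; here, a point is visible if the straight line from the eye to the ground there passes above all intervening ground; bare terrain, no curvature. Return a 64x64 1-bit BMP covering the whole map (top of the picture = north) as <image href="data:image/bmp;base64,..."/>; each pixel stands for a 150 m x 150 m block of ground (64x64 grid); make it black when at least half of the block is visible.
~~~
<image width="64" height="64" href="data:image/bmp;base64,Qk0+AgAAAAAAAD4AAAAoAAAAQAAAAEAAAAABAAEAAAAAAAACAAATCwAAEwsAAAIAAAAAAAAA////AAAAAADwj/AAAcAAAPAHwAABgAAA8AeAAAGAAADwA+AAAAAAAPAA8AAAAAAA8AB+AQAAAAD7wH8CAAAAAP/w/wIAAAAAf/H/AAAAAAB/+/4AAAAAAD//zgAAAAAAPf+OAAAAAAA4fw+AAAAAADgDj8BAAAAAeAH/gEAAAAA4AfgAwAAAADH/8APAAAAAH//gA8AAAAAP/+ADwAAAAB4P8AGAAAAAGAfwAIAAAAA4D/AAAAAAAPgP4AAAAAAA/D/AAAAAAAB//4AAAAAAAD//AAAAAAAAD/4AAAAAAAAH/gAAAAAAAAf+AAAAAAAAB/wAAAAAAAAMcAAAAAAAAAAAAAAAAAAAAAAAAAAAAAAAAAAAAAAAAAAAAAAAAAAAAAAAAAAAAAAAAAAAAAAAAAAAAAAAAAAAAAAAAAAAAAAAAAAAAAAAAAAAAAAAAAAAAAAAAAAAAAAAAAAAAAAAAAAAAAAAAAAAAAAAAAAAAACAAAAAAAAAAMAAAAAAAAAAwAAAAAAAAADgAAAAAAAAAOAAAAAAAAAA8AAAAAAAAADwAAAAAAAAAPAAAAAAAAAA4AAAAAAAAAAAAAAAAAAAAAAAAAAAAAAAAAAAAAAAAAAAAAAAAAAAAAAAAAAAAAAAAAAAAAAAAAAAAAAAAAAAAAAAAAAAAAAAAAAAAAAAAAAAAAAAAAAAAA=="/>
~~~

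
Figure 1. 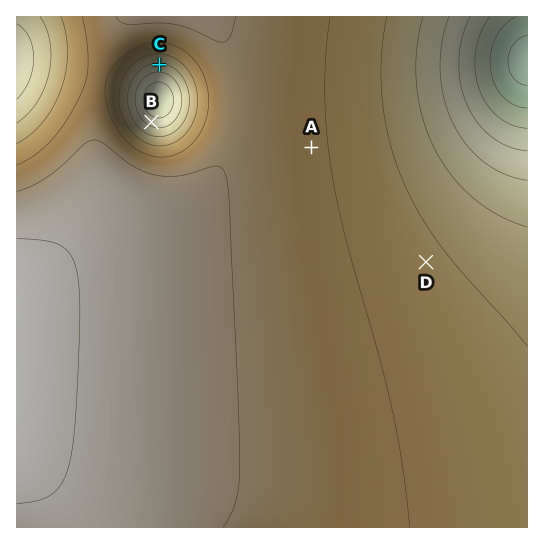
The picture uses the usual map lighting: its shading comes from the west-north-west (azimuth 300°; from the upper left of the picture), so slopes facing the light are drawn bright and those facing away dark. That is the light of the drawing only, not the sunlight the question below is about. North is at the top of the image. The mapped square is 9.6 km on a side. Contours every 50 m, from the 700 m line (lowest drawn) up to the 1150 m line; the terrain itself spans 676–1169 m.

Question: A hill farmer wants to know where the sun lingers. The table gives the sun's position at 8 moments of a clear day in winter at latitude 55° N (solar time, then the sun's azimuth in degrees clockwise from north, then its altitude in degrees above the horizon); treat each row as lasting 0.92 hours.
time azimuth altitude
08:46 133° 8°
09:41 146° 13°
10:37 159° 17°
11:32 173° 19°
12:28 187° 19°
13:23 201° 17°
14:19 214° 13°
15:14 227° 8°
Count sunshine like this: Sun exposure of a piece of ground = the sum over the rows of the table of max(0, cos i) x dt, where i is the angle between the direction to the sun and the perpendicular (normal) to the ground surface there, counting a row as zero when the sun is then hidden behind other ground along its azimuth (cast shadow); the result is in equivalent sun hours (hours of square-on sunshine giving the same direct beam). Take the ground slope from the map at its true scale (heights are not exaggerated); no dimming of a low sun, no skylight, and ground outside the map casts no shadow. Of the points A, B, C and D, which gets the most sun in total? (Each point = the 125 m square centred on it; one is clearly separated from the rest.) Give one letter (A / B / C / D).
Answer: C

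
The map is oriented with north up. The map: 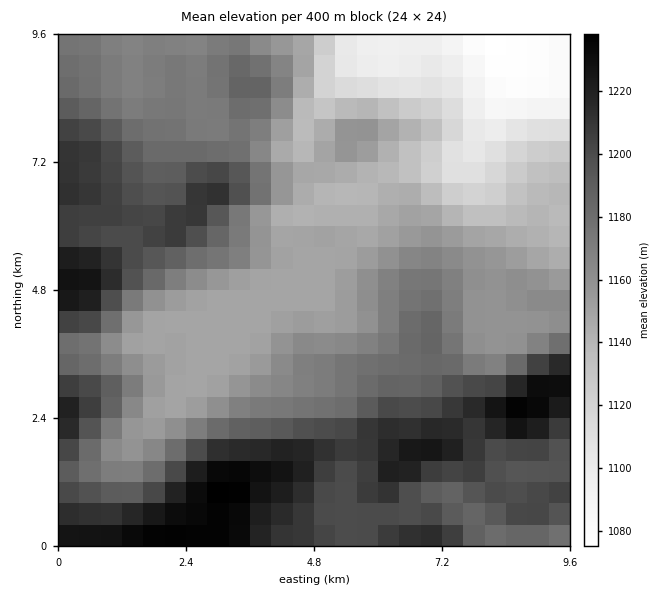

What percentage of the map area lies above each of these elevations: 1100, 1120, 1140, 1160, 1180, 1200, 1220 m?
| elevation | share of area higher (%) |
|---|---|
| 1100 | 95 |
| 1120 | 91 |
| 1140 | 84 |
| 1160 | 62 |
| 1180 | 42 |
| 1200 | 25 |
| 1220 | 8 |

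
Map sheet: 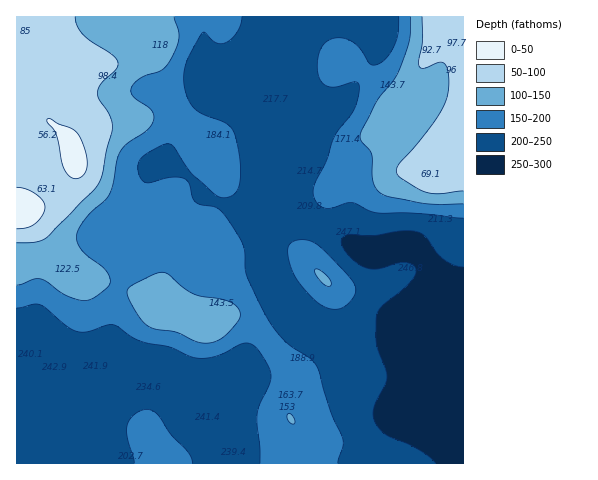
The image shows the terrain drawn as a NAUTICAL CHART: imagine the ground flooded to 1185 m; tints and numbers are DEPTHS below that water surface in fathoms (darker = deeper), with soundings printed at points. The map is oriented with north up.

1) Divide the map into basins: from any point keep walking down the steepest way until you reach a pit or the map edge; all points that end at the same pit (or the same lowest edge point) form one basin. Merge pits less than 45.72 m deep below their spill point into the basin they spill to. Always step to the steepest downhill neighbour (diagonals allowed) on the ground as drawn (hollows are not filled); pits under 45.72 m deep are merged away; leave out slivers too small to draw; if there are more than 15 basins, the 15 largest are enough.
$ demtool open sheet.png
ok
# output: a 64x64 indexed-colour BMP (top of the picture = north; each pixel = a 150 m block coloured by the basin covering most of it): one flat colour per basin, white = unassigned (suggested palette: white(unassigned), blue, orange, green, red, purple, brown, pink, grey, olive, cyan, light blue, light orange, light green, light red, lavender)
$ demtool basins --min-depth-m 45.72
<image width="64" height="64" href="data:image/bmp;base64,Qk12CAAAAAAAAHYAAAAoAAAAQAAAAEAAAAABAAQAAAAAAAAIAAATCwAAEwsAABAAAAAAAAAA////ALR3HwAOf/8ALKAsACgn1gC9Z5QAS1aMAMJ34wB/f38AIr28AM++FwDox64AeLv/AIrfmACWmP8A1bDFACIiIiIiIiIiIiIiIiIiIiIiIiIiERERERERERERERERIiIiIiIiIiIiIiIiIiIiIiIiIiIREREREREREREREREiIiIiIiIiIiIiIiIiIiIiIiIiIiERERERERERERERESIiIiIiIiIiIiIiIiIiIiIiIiIiIRERERERERERERERIiIiIiIiIiIiIiIiIiIiIiIiIiIREREREREREREREREiIiIiIiIiIiIiIiIiIiIiIiIiIhERERERERERERERESIiIiIiIiIiIiIiIiIiIiIiIiIhERERERERERERERERIiIiIiIiIiIiIiIiIiIiIiIiIiEREREREREREREREREiIiIiIiIiIiIiIiIiIiIiIiIiIRERERERERERERERESIiIiIiIiIiIiIiIiIiIiIiIiIhERERERERERERERERIiIiIiIiIiIiIiIiIiIiIiIiIiEREREREREREREREREiIiIiIiIiIiIiIiIiIiIiIiIiIRERERERERERERERESIiIiIiIiIiIiIiIiIiIiIiIiIiERERERERERERERERIiIiIiIiIiIiIiIiIiIiIiIiIiEREREREREREREREREiIiIiIiIiIiIiIiIiIiIiIiIiIRERERERERERERERESIiIiIiIiIiIiIiIiIiIiIiIiIRERERERERERERERERIiIiIiIiIiIiIiIiIiIiIiIiIREREREREREREREREREiIiIiIiIiIiIiIiIiIiIiIiIRERERERERERERERERESIiIiIiIiIiIiIiIiIiIiIiIRERERERERERERERERERIiIiIiIiIiIiIiIiIiIiIiIREREREREREREREREREREiIiIiIiIiIiIiIiIhERIiIRERERERERERERERERERESIiIiIiIiIiIiIiIRERERERERERERERERERERERERERIiIiIiIiIiIiIhEREREREREREREREREREREREREREREiIiIiIiIiIiIhERERERERERERERERERERERERERERESIiIiIiIiIiIRERERERERERERERERERERERERERERERIiIiIiIiIhEREREREREREREREREREREREREREREREREiIiIiIiERERERERERERERERERERERERERERERERERESIiIiIhERERERERERERERERERERERERERERERERERERIiIiIhEREREREREREREREREREREREREREREREREREREiIiIhERERERERERERERERERERERERERERERERERERESIiIhERERERERERERERERERERERERERERERERERERERIiIhEREREREREREREREREREREREREREREREREREREREiIhERERERERERERERERERERERERERERERERERERERESIiERERERERERERERERERERERERERERERERERERERERIiEREREREREREREREREREREREREREREREREREREREREiERERERERERERERERERERERERERERERERERERERERERERERERERERERERERERERERERERERERERERERERERERERERERERERERERERERERERERERERERERERERERERERERERERERERERERERERERERERERERERERERERERERERERERERERERERERERERERERERERERERERERERERERERERERERERERERERERERERERERERERERERERERERERERERERERERERERERERERERERERERERERERERERERERERERERERERERERERERERERERERERERERERERERERERERERERERERERERERERERERERERERERERERERERERERERERERERERERERERERERERERERERERERERERERERERERERERERERERERERERERERERERERERERERERERERERERERERERERERERERERERERERERERERERERERERERERERERERERERERERERERERERERERERERERERERERERERERERERERERERERERERERERERERERERERERERERERERERERERERERERERERERERERERERERERERERERERERERERERERERERERERERERERERERERERERERERERERERERERERERERERERERERERERERERERERERERERERERERERERERERERERERERERERERERERERERERERERERERERERERERERERERERERERERERERERERERERERERERERERERERERERERERERERERERERERERERERERERERERERERERERERERERERERERERERERERERERERERERERERERERERERERERERERERERERERERERERERERERERERERERERERERERERERERERERERERERERERERERERERERERERERERERERERERERERERERERERERERERERERERERERERERERERERERERERERERERERERERERERERERERERERERERERERERERERERERERERERERERERERERERERERERERERERERERERERERERERERERERERERERERERERERERERERERERERERERERERERERERERERERERERERERERERERERERERERERERERERERERERERERERERERERERERERERERERERERERERERERERERERER"/>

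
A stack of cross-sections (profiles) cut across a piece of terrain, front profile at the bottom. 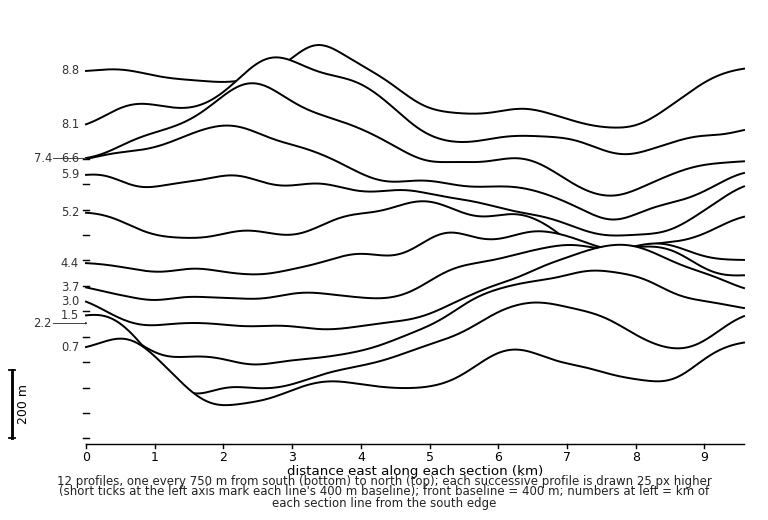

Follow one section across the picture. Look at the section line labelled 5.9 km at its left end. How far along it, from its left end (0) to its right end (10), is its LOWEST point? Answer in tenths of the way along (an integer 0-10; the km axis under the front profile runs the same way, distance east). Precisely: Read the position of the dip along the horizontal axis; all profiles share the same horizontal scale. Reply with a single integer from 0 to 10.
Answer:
8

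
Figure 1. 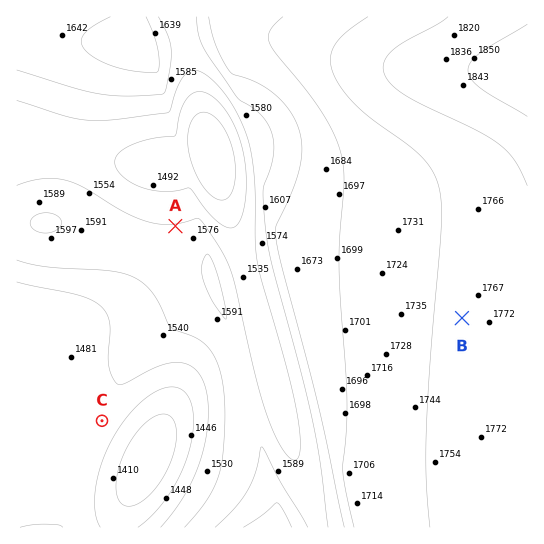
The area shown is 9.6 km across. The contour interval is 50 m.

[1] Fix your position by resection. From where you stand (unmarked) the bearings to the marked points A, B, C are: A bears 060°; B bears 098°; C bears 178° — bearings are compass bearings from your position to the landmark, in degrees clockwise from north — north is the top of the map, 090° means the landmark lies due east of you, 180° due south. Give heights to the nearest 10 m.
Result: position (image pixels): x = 98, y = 269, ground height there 1550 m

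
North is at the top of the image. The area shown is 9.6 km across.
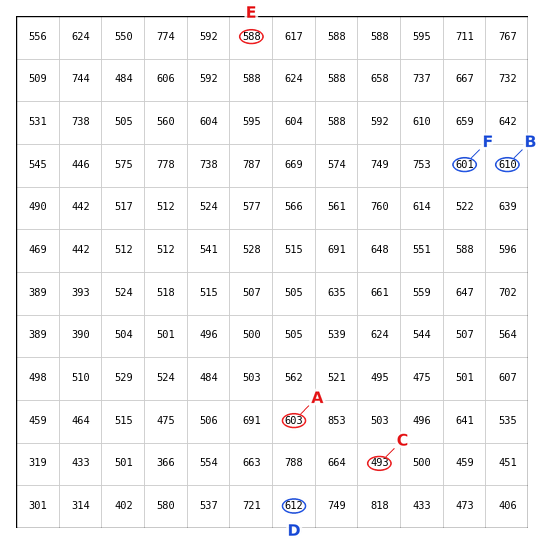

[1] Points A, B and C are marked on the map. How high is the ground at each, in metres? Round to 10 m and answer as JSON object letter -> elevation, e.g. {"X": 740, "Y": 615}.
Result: {"A": 600, "B": 610, "C": 490}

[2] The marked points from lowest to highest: E F D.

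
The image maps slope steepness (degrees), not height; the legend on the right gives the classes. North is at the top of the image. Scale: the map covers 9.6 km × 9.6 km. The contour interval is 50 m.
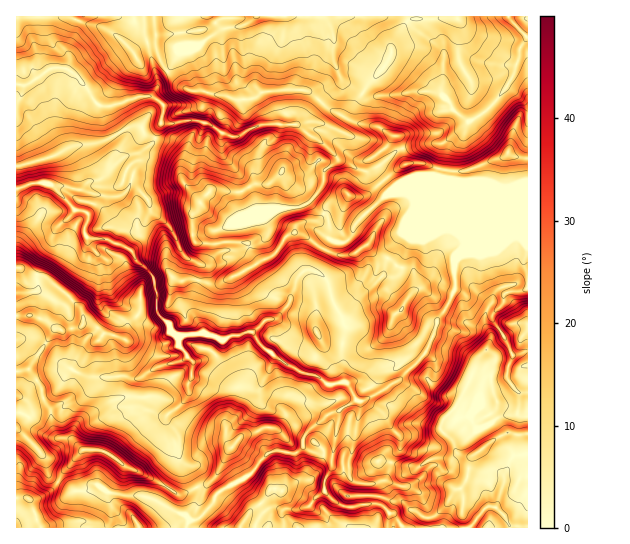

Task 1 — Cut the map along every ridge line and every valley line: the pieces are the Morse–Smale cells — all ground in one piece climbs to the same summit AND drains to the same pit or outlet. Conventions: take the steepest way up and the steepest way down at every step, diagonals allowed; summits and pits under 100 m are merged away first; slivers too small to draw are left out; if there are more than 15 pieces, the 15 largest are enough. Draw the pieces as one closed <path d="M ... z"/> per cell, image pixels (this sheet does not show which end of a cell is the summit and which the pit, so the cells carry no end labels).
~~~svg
<path d="M518 236l-5 0-38 16-17 4-3 3 0 31-10 20-8 9-2 14-14 25-23 23-32 19-11 0-16 11-12 4-22 19-2 5 2 9 16 7 12-1-1 13-7 11-1 12 10 11 11 6 34-3 16 11 8 13 125-1 0-286z"/><path d="M154 16l-138 1 1 148 34-8 23-12 20-1 13-4 23-13 11 0 6 9 8 1 7-14 11 1 22-4 15 4 12 9 13 4 16-9 12-4 35 0 21-23-9-9-9-3-31 2-8 1-9 7-18 1-12-5-9 0-11-4-13 0-5-3-21-21-7-13z"/><path d="M415 16l-260 0 1 33 8 18 17 18 9 6 13 0 11 4 9 0 12 5 11 0 7-1 9-7 39-3 9 3 9 7 18-15 4-7 2 4 19 12 7-11 18-19 4-8 1-10 11-18 6-7 6-1z"/><path d="M253 332l-26 5-6 4-1 5-9 10-12 5-5 0-2 16-4 6-1 15-6 7-14 10 1 8 8 8 3 7 0 19 18 33-1 12-11 13 5 5 11-3 12-14 3-8 5-4 29-16 17-22 7-2 15 2 9-1 5-5 0-8 2-5 8-7 14-12 12-4 17-12-10-16-19 1-13-9-11-2-17-9-23-16z"/><path d="M187 357l-6 4-23 6-20 12-12-3-36 1-20-8-9 16-10 10-23 7 3 7-2 6-13 14 28 28 4 17 19 14 6 3 14 0 11-6 12 8 33 3 16 7 2-8 15-24 3-10 0-23-3-7-8-8-1-8 14-10 7-10 0-12 4-6 1-15z"/><path d="M407 192l-13 0-9 4-30 29-3 10-9 8-5 0-10-5 1-16-2-7-8-3-9-9-15 5-16 0-8 3-7 6 4 10-1 10-5 4-13 6 4 8 8 6-43 23-21-3-6 26 12 26 20 7 7-4 23-4 13-12 12-3 13-16 6-23 12-9 13 6 5 4 6 24 6 10 4 6 6-3 8-17 27-25 3-15 9-18 7-9 35 0 10-3-35-34z"/><path d="M451 229l-9 0-4 3-35 0-7 9-9 18-3 15-27 25-8 16-6 4 2 7-4 23 2 26 1 7 5 4 9 15 8-1 32-19 27-28 10-20 2-14 8-9 10-20 0-31 9-9-1-12z"/><path d="M38 275l1 11-2 5-21 3 1 133 12-12 2-6-4-8 6 0 18-6 10-10 9-16 20 8 36-1 12 3 20-12 23-6 6-4 0-3-8-8 0-9-8-6-2-6-10-10-8 6-5 0-9-5-9 7-3 17-12-5-10-2-13-9-7 0 0-11-3-6-33-28z"/><path d="M527 16l-110 0-2 3-6 1-6 7-11 18-1 10-4 8-18 19-6 11 3 3 7 1 34-5 30 0 12 10 8 11 13 8 14-8 15-15 12-17 8-22 1-12 8-10z"/><path d="M319 100l-21 24-35 0-12 4-16 9-10-4-4 2 0 14 3 8 25 29 6 12 1 11 5 2-46 20 0 10 2 3 13-3 17 2 3 4 4-2 8-4 6-7 0-7-4-6 1-5 9-7 27-2 14-10 8-12 2-15-14-16 2-17 13 8 13 15 7 1 16 10 8 0 8-4 19-16 6-2-6-13-7-1-12-8-27-6-20-10z"/><path d="M303 447l-8 6-13-2-15 2-17 22-29 16-5 4-3 8-10 12-8 5-5 0-3 7 216 0-8-12-16-11-34 3-11-6-10-11 1-12 7-11 0-12-11 0z"/><path d="M141 127l-11 0-23 13-13 4-20 1-23 12-35 9 1 102 20 7 8-21 6-7 1-10 4-8 19-19-20-23 12 0 43 10 9-1 8-5 6-17-18-9 14-10 14-4 10-9 2-4-8-2z"/><path d="M18 429l-2 1 1 98 170-1 2-8-4-4 11-13 1-12-18-33-3 14-16 27 1 6-18-8-33-3-12-8-11 6-14 0-19-11-6-6-4-17z"/><path d="M509 153l-6 4-36 14-30-1 0 11 22 52 5 8-2 14 13-3 38-16 5 0 5 4 5-1 0-80z"/><path d="M309 269l-12 9-6 23-11 14-5 4-9 1-13 11 0 3 10 14 35 23 16 4 13 9 16-1-2-34 4-23-12-23-6-24-5-4z"/>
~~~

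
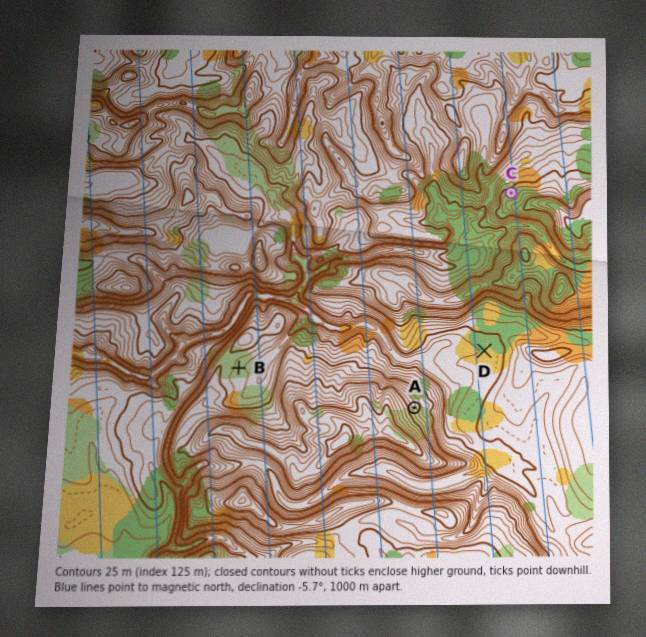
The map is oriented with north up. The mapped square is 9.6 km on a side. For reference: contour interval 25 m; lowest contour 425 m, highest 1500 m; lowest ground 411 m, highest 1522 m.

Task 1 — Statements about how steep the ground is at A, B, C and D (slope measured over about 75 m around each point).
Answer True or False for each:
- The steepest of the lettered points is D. False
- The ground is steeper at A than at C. True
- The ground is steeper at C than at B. True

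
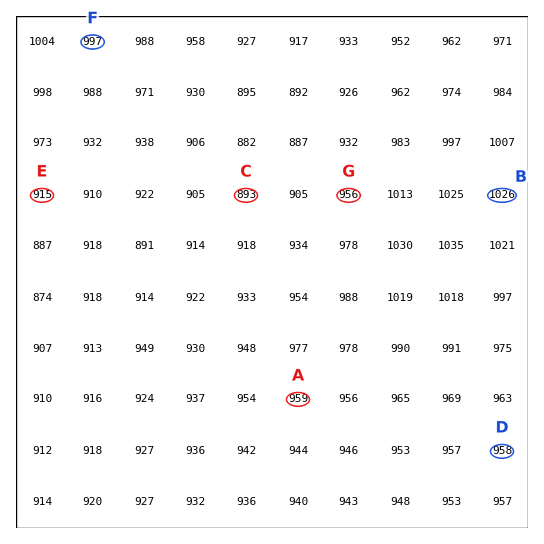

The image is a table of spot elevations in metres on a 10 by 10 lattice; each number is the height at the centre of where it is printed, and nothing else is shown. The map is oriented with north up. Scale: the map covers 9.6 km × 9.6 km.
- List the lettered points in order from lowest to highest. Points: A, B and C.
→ C A B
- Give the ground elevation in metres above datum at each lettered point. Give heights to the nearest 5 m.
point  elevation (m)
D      960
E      915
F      995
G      955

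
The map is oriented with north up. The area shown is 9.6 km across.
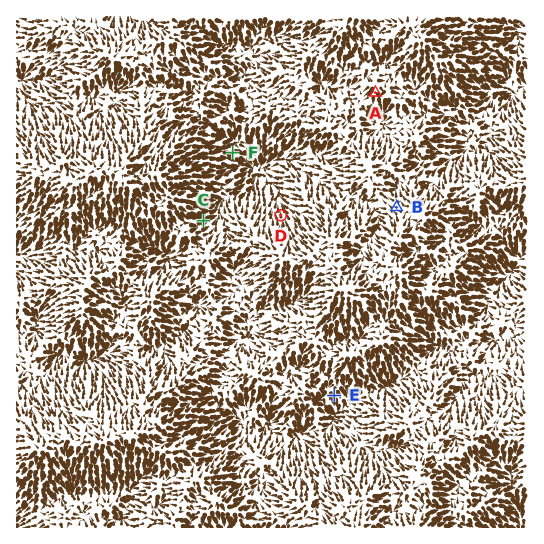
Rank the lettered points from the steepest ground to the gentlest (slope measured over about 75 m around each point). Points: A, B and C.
C A B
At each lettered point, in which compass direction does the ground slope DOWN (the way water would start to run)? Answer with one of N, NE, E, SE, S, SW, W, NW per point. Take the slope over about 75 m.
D N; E S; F E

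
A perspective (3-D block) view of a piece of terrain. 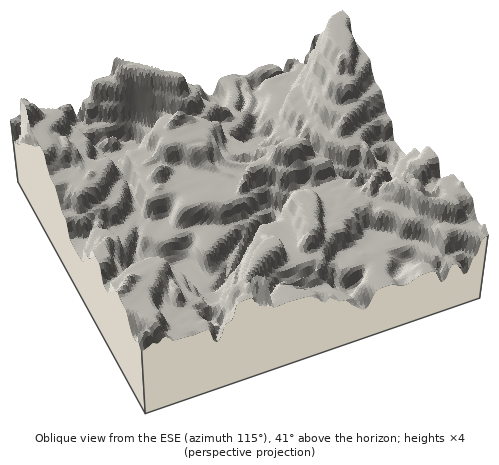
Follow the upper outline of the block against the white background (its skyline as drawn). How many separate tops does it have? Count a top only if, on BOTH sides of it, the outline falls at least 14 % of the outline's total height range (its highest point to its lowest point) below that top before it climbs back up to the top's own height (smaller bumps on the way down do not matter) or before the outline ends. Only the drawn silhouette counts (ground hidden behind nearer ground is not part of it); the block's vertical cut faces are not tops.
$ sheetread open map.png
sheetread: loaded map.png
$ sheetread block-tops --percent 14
2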